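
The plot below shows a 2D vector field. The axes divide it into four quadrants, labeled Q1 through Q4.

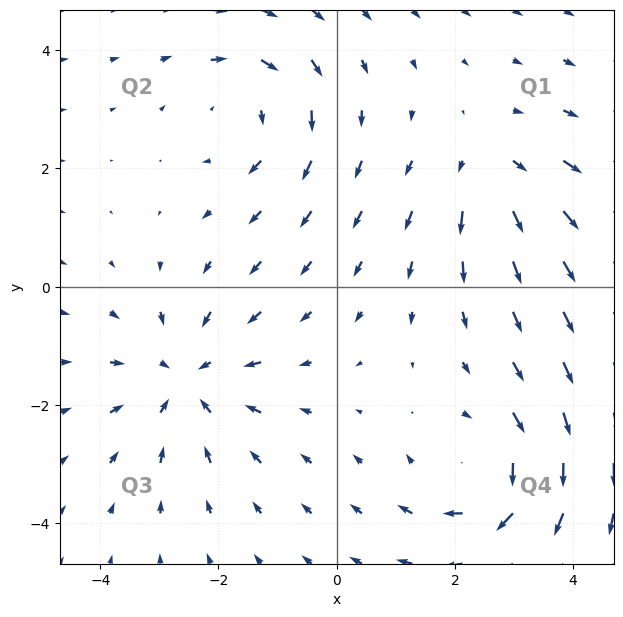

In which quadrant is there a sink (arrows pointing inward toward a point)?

Q3

The sink sits at approximately (-2.5, -1.6), which lies in quadrant Q3. The divergence there is about -4, negative as expected for a sink.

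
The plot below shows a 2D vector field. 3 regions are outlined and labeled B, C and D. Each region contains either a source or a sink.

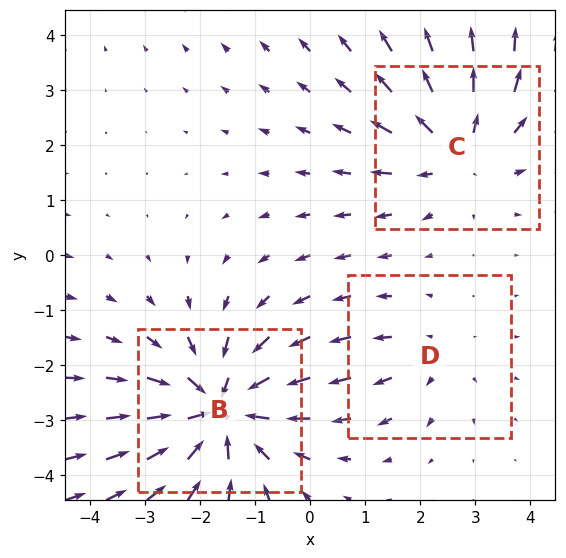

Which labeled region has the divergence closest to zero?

D

Divergence at each region's feature centre — B: about -4, C: about +3, D: about +2. Region D is closest to zero.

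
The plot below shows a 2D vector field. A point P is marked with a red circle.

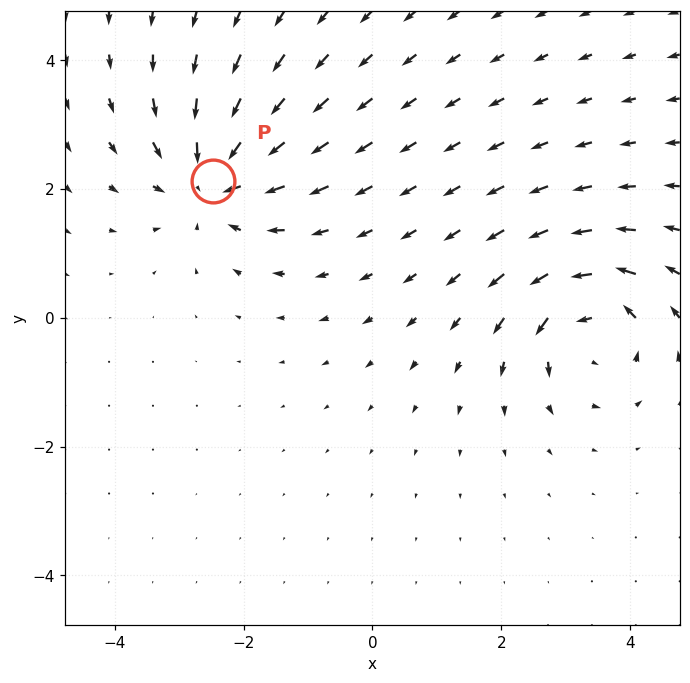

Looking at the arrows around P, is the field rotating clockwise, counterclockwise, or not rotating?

Near P at (-2.5, 2.1) the arrows show no circulation. The curl there is ≈0.

not rotating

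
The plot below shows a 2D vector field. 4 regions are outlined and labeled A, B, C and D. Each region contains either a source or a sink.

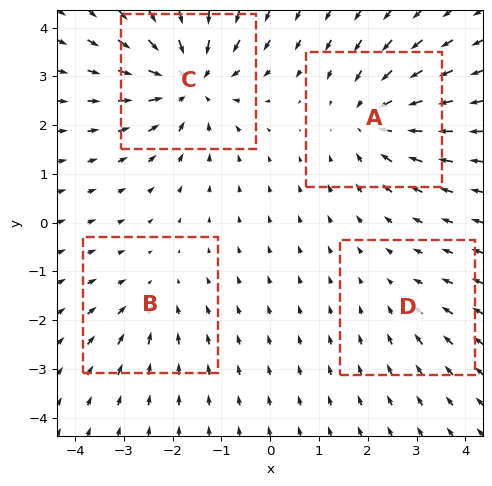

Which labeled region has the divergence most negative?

Divergence at each region's feature centre — A: about -5, B: about -3, C: about -7, D: about -2. Region C is most negative.

C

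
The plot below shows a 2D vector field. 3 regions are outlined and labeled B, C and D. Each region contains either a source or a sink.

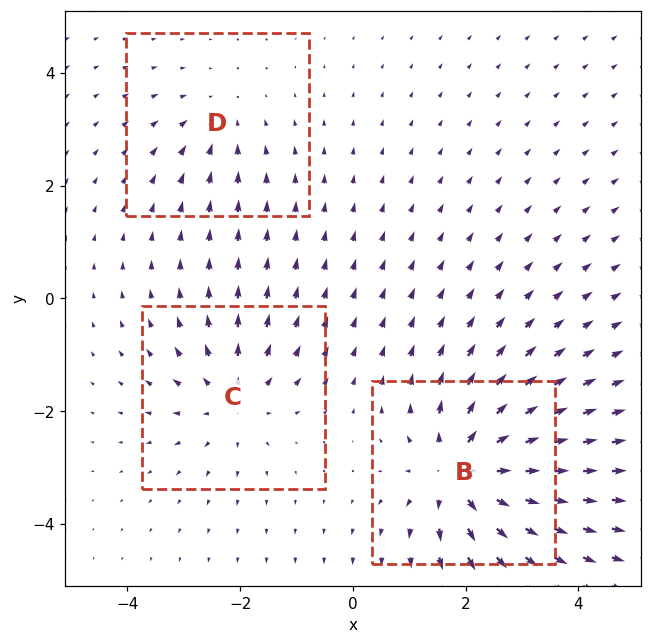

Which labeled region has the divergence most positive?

Divergence at each region's feature centre — B: about +5, C: about +3, D: about -2. Region B is most positive.

B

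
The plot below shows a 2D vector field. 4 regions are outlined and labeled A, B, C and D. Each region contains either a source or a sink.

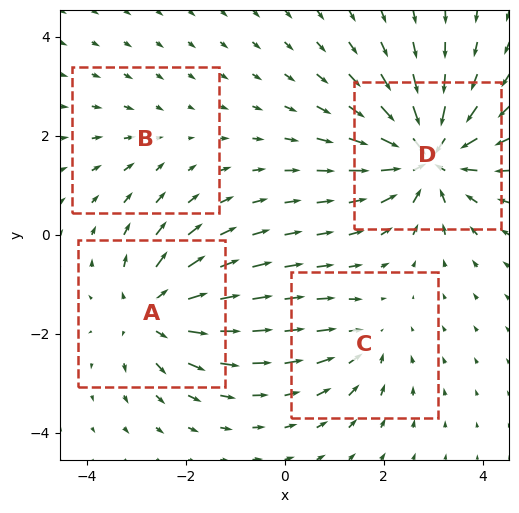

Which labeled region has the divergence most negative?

D

Divergence at each region's feature centre — A: about +6, B: about -2, C: about -3, D: about -8. Region D is most negative.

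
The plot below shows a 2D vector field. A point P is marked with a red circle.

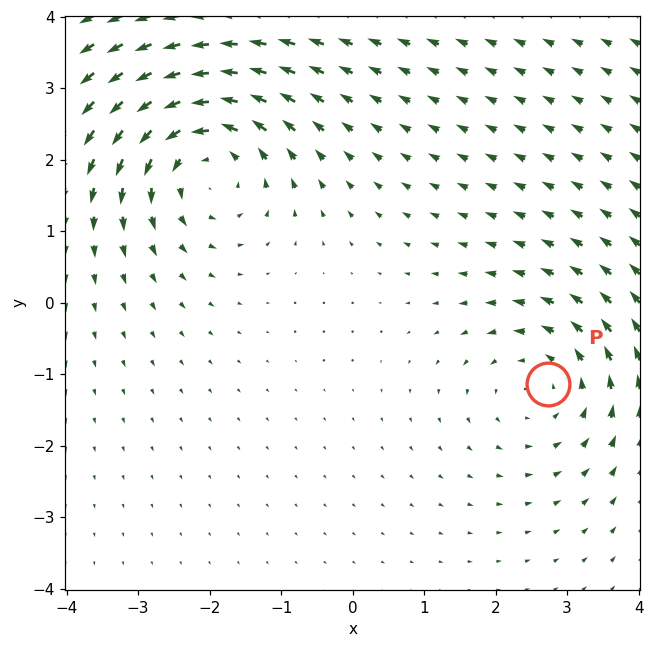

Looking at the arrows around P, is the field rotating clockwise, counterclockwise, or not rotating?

counterclockwise

Near P at (2.7, -1.1) the arrows circulate counterclockwise. The curl (z-component) there is about +3; positive curl means counterclockwise rotation.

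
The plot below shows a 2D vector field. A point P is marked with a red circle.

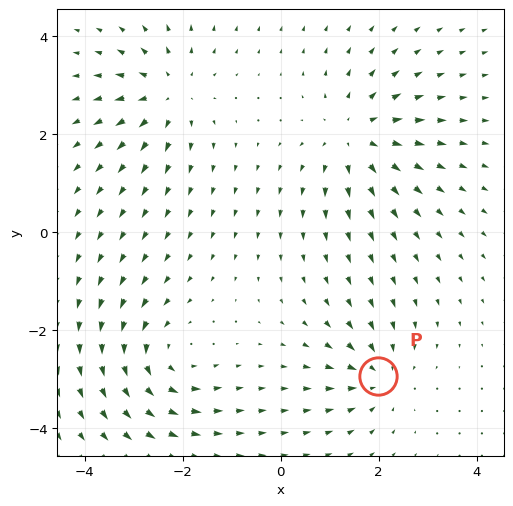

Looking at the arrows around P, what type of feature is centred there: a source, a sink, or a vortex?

At P (2.0, -2.9) the arrows converge inward. Divergence about -5, curl ≈0 — negative divergence with near-zero curl is a sink.

sink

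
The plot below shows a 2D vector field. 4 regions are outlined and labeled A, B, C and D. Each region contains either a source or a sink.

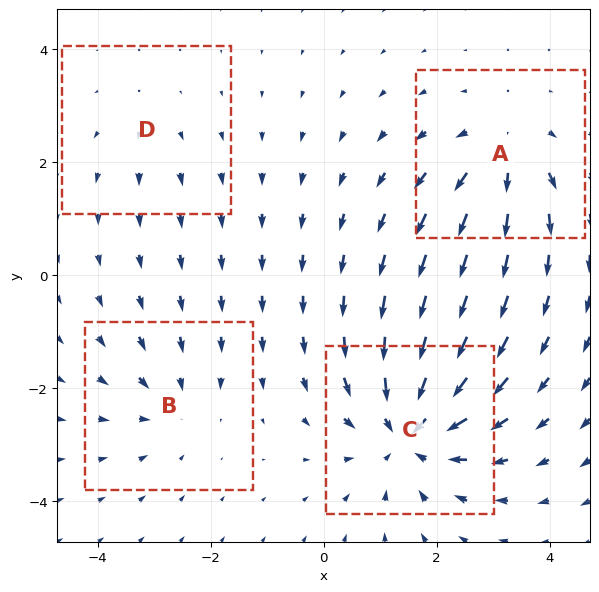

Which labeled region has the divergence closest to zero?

D

Divergence at each region's feature centre — A: about +5, B: about -3, C: about -7, D: about +2. Region D is closest to zero.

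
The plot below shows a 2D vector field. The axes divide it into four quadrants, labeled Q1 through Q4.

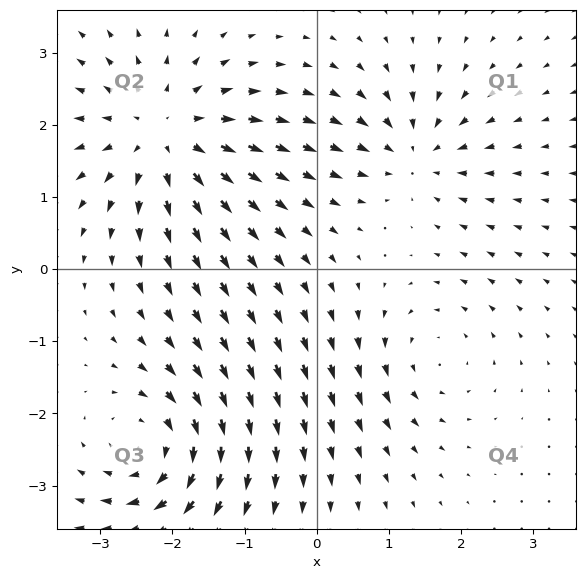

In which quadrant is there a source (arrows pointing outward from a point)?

Q2

The source sits at approximately (-2.1, 1.9), which lies in quadrant Q2. The divergence there is about +5, positive as expected for a source.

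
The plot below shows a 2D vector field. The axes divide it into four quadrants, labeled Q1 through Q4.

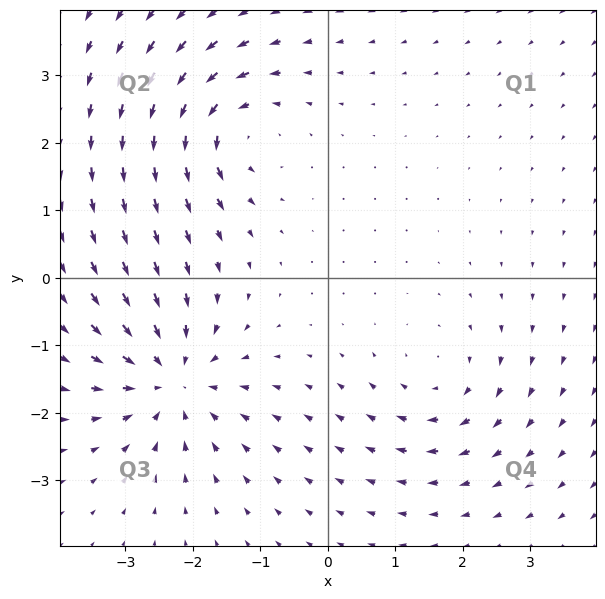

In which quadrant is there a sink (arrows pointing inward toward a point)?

The sink sits at approximately (-2.3, -1.5), which lies in quadrant Q3. The divergence there is about -5, negative as expected for a sink.

Q3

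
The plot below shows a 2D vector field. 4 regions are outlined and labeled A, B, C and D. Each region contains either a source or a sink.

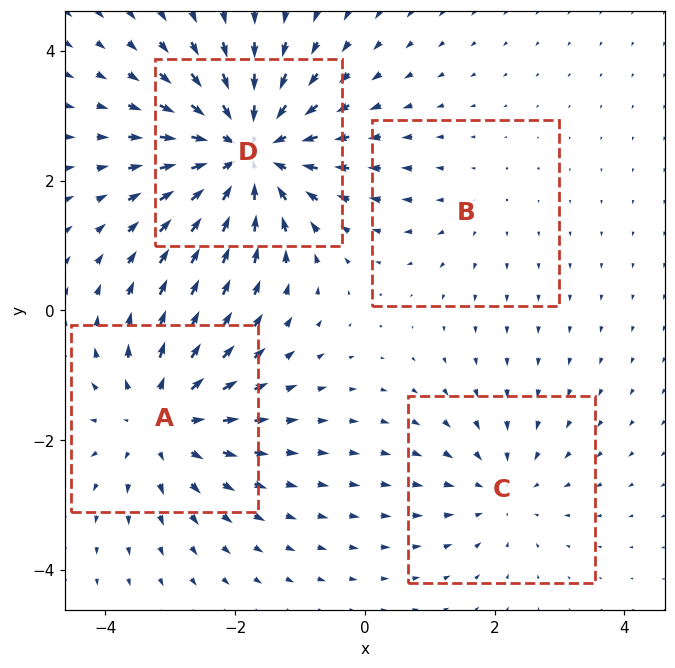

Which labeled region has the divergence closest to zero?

B

Divergence at each region's feature centre — A: about +5, B: about +2, C: about -3, D: about -7. Region B is closest to zero.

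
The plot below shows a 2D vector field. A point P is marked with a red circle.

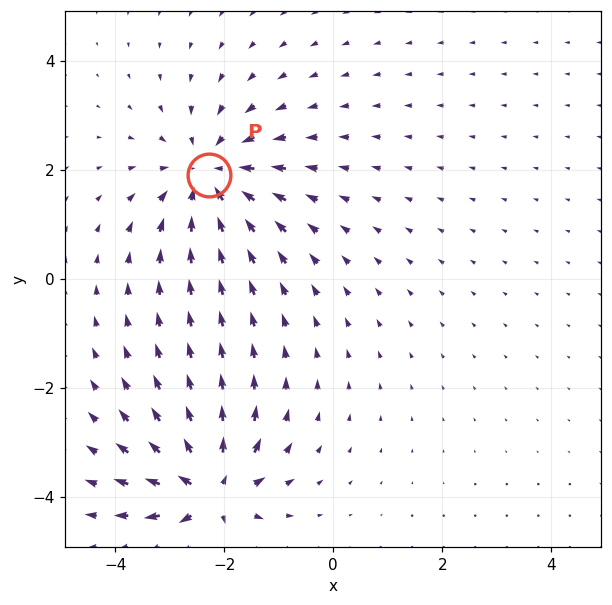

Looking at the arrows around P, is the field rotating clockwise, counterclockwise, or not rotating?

Near P at (-2.3, 1.9) the arrows show no circulation. The curl there is ≈0.

not rotating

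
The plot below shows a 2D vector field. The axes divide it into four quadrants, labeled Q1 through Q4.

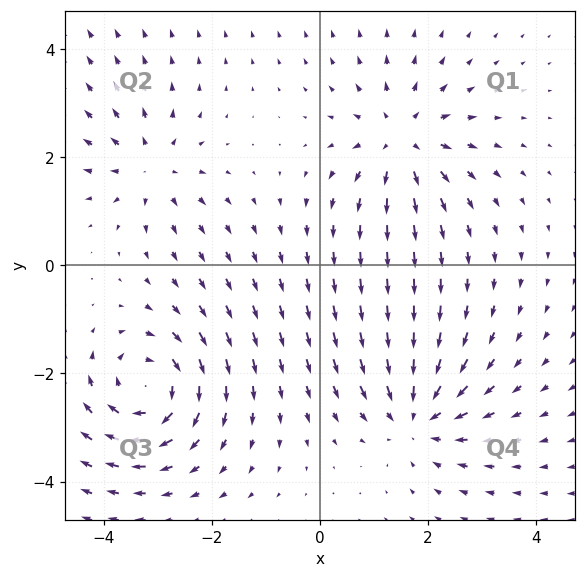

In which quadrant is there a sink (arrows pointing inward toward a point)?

The sink sits at approximately (1.8, -2.8), which lies in quadrant Q4. The divergence there is about -4, negative as expected for a sink.

Q4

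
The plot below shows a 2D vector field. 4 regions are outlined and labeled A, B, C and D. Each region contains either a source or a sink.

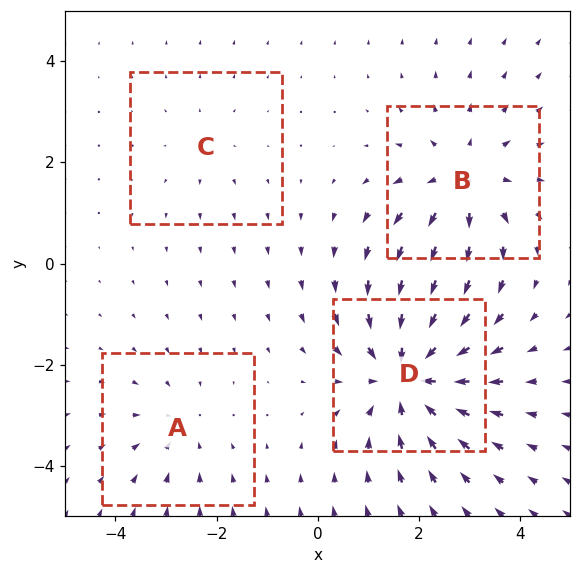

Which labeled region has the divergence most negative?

Divergence at each region's feature centre — A: about -3, B: about +4, C: about +2, D: about -6. Region D is most negative.

D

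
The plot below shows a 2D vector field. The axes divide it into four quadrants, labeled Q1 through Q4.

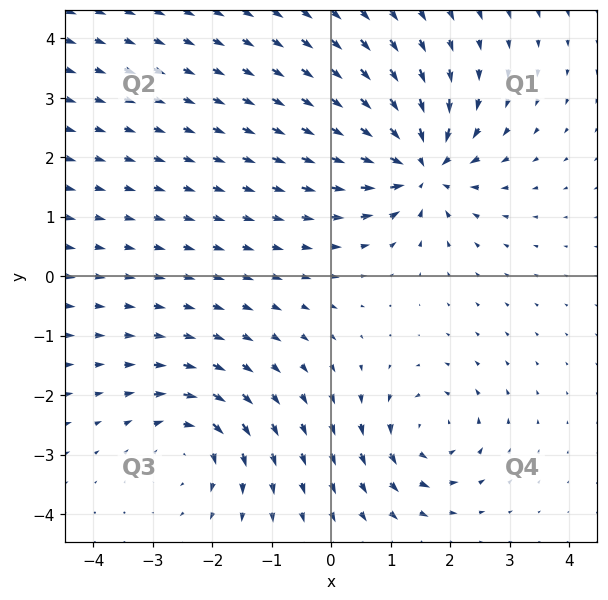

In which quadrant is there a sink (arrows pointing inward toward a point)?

Q1

The sink sits at approximately (1.5, 1.8), which lies in quadrant Q1. The divergence there is about -7, negative as expected for a sink.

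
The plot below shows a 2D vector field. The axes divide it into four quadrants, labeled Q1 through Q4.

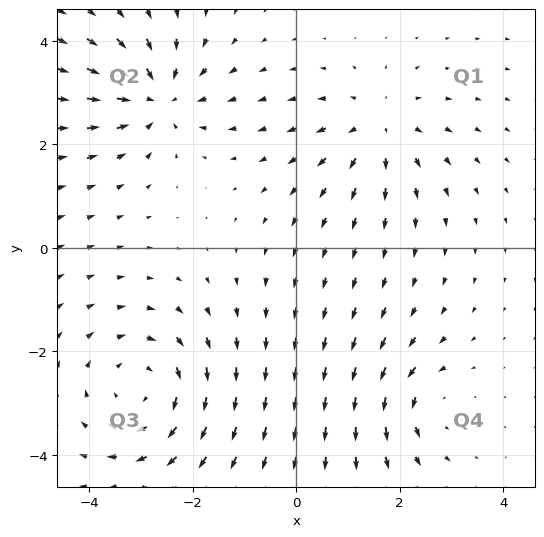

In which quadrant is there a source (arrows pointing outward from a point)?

Q1

The source sits at approximately (1.6, 2.3), which lies in quadrant Q1. The divergence there is about +3, positive as expected for a source.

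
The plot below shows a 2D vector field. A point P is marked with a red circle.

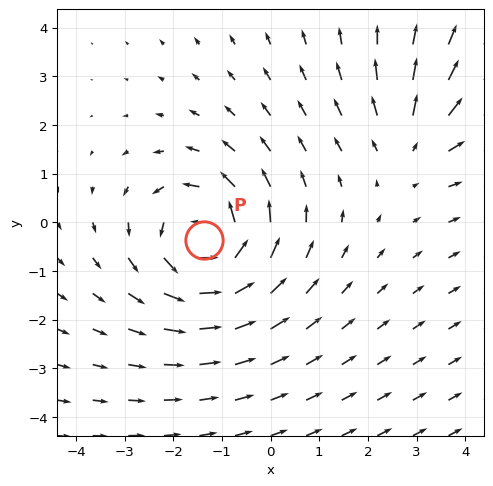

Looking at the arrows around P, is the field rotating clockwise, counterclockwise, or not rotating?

counterclockwise

Near P at (-1.4, -0.4) the arrows circulate counterclockwise. The curl (z-component) there is about +4; positive curl means counterclockwise rotation.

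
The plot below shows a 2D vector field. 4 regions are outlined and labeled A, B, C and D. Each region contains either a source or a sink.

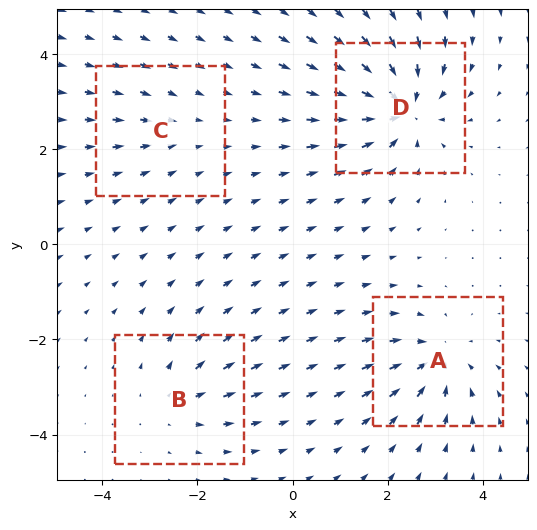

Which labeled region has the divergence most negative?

Divergence at each region's feature centre — A: about -5, B: about +4, C: about -2, D: about -8. Region D is most negative.

D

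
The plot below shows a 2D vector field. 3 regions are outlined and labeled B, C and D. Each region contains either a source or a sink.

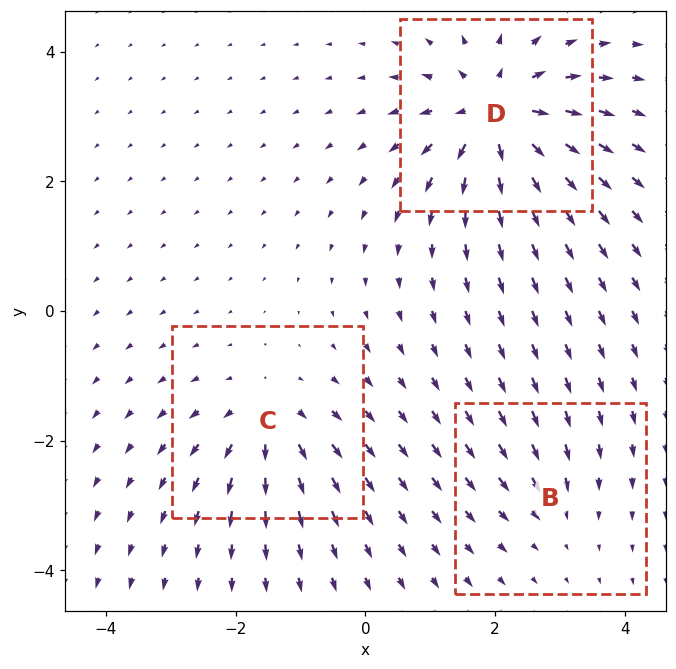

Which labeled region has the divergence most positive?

Divergence at each region's feature centre — B: about -2, C: about +4, D: about +6. Region D is most positive.

D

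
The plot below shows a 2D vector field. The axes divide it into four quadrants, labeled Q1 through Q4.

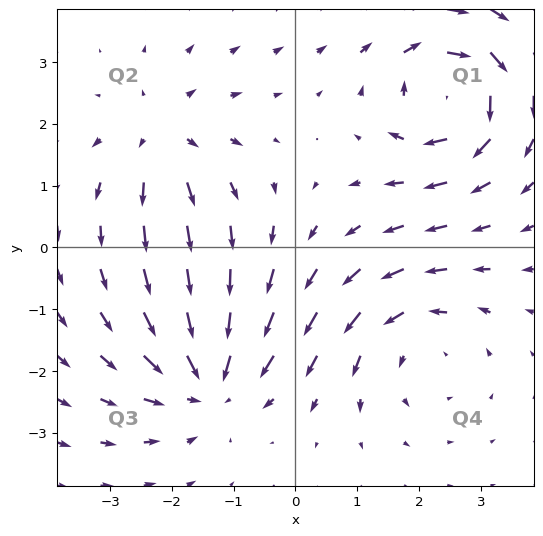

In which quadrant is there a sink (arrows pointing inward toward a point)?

Q3

The sink sits at approximately (-1.4, -2.1), which lies in quadrant Q3. The divergence there is about -4, negative as expected for a sink.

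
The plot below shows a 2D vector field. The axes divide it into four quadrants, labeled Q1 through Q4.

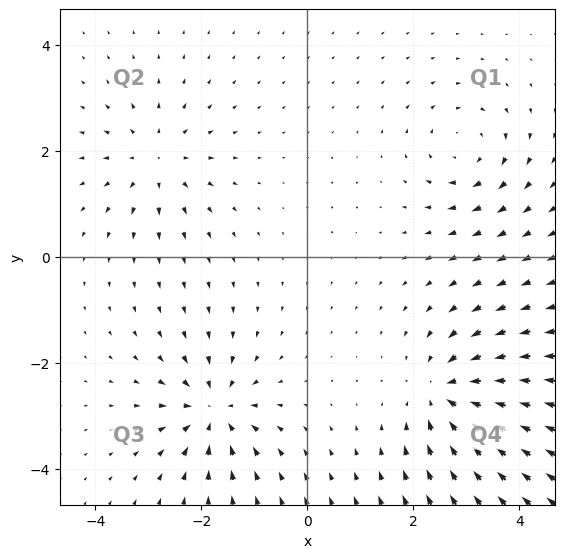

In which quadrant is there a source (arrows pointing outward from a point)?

The source sits at approximately (-2.9, 1.8), which lies in quadrant Q2. The divergence there is about +4, positive as expected for a source.

Q2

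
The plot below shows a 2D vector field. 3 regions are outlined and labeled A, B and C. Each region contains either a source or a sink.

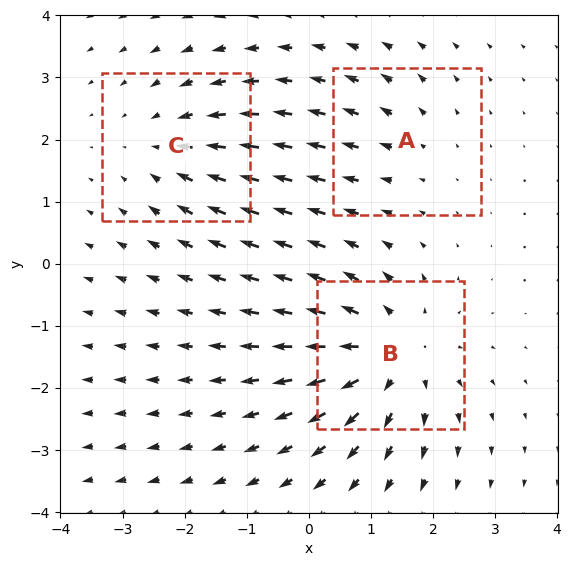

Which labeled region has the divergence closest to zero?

Divergence at each region's feature centre — A: about +2, B: about +4, C: about -3. Region A is closest to zero.

A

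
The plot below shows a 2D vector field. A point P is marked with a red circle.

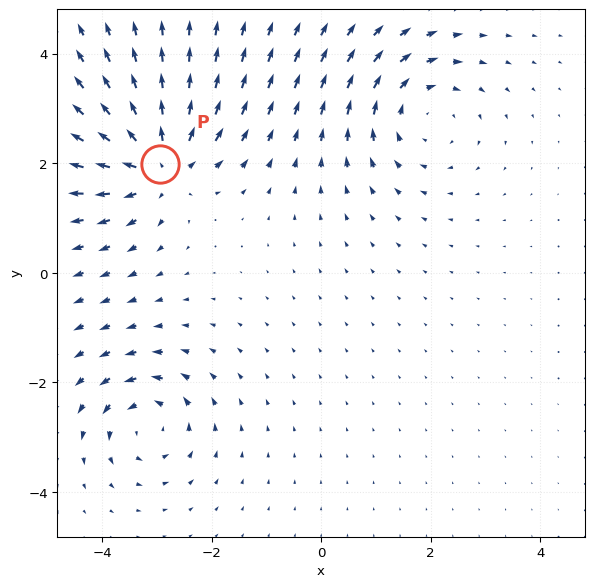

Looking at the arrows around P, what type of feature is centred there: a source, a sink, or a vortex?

source

At P (-2.9, 2.0) the arrows spread outward. Divergence about +6, curl ≈0 — positive divergence with near-zero curl is a source.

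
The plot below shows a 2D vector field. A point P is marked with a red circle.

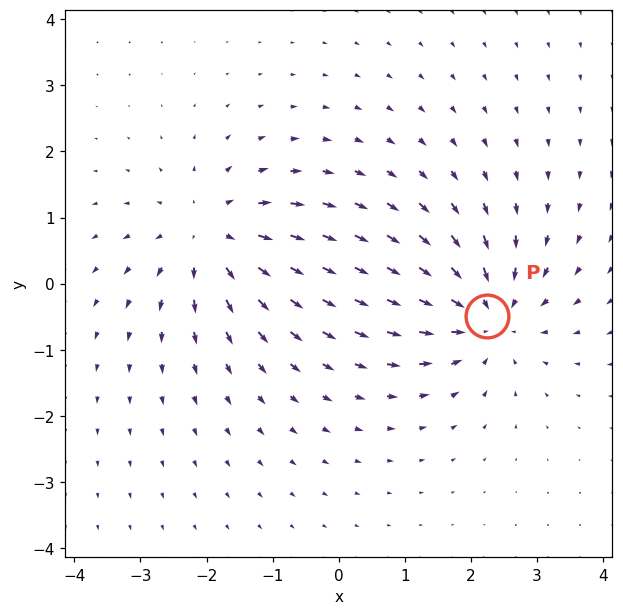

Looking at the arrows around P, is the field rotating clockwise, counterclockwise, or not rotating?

Near P at (2.2, -0.5) the arrows show no circulation. The curl there is ≈0.

not rotating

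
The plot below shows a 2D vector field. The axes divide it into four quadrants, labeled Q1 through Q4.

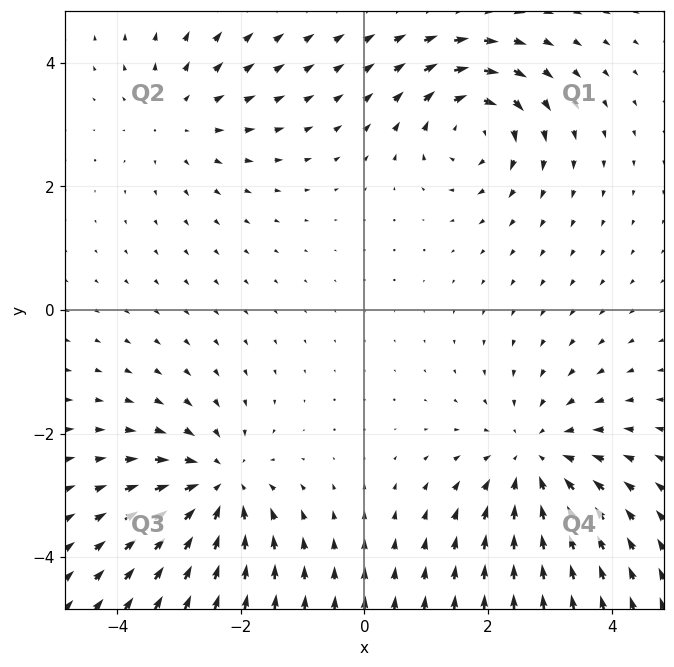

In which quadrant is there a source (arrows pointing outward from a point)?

The source sits at approximately (-3.0, 3.1), which lies in quadrant Q2. The divergence there is about +3, positive as expected for a source.

Q2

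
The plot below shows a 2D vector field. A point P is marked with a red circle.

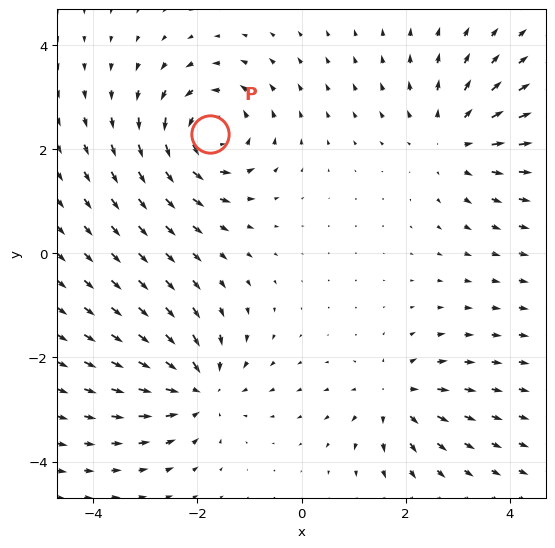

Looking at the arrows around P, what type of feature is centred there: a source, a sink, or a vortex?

vortex

At P (-1.8, 2.3) the arrows circulate counterclockwise. Divergence ≈0, curl about +5 — near-zero divergence with nonzero curl is a vortex.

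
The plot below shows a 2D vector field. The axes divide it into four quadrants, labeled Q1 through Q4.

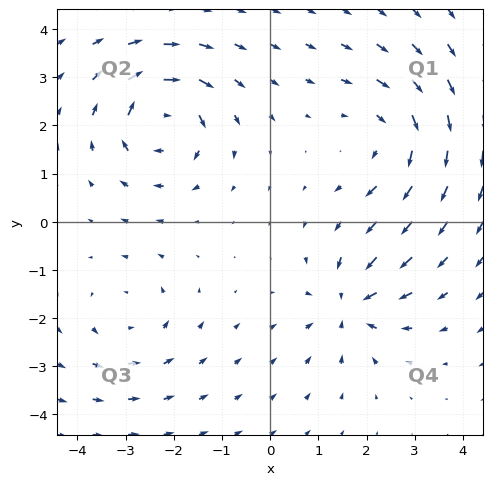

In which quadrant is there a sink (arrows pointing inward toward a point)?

Q4

The sink sits at approximately (1.7, -1.7), which lies in quadrant Q4. The divergence there is about -4, negative as expected for a sink.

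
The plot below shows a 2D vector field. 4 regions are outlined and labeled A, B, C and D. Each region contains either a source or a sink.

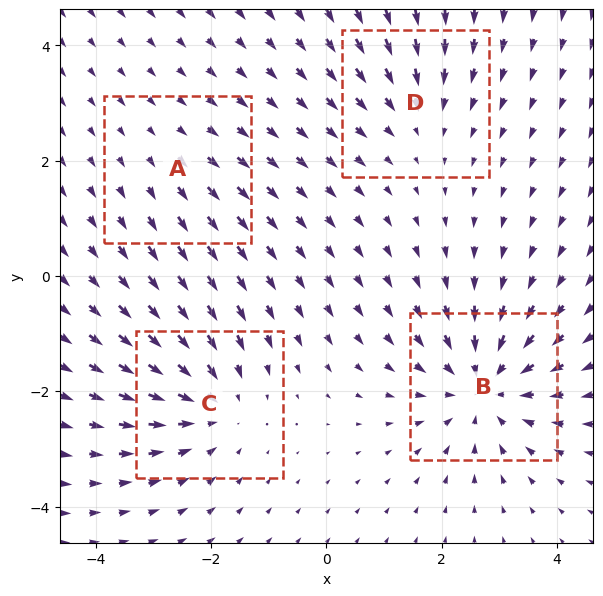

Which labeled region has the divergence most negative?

B

Divergence at each region's feature centre — A: about +2, B: about -6, C: about -5, D: about -3. Region B is most negative.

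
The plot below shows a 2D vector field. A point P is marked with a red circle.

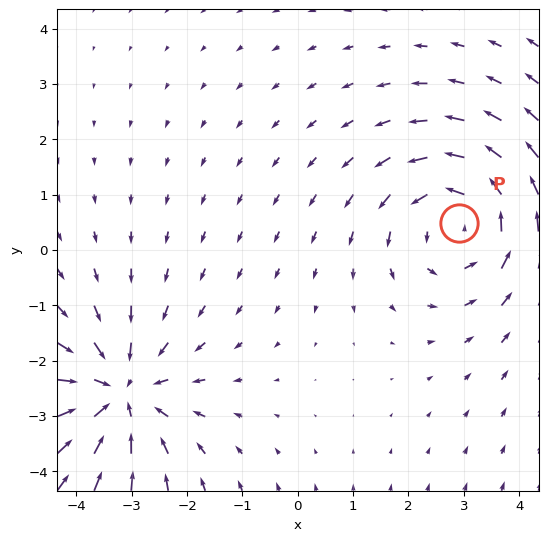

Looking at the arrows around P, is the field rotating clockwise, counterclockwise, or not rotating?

counterclockwise

Near P at (2.9, 0.5) the arrows circulate counterclockwise. The curl (z-component) there is about +3; positive curl means counterclockwise rotation.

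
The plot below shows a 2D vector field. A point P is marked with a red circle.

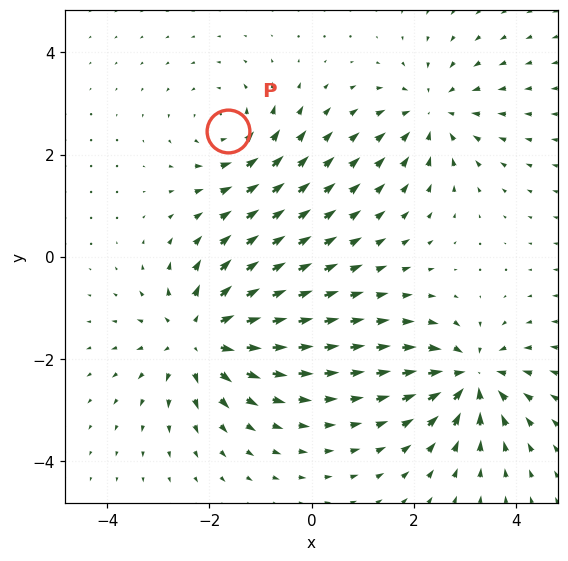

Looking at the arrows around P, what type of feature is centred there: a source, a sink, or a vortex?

At P (-1.6, 2.5) the arrows circulate counterclockwise. Divergence ≈0, curl about +3 — near-zero divergence with nonzero curl is a vortex.

vortex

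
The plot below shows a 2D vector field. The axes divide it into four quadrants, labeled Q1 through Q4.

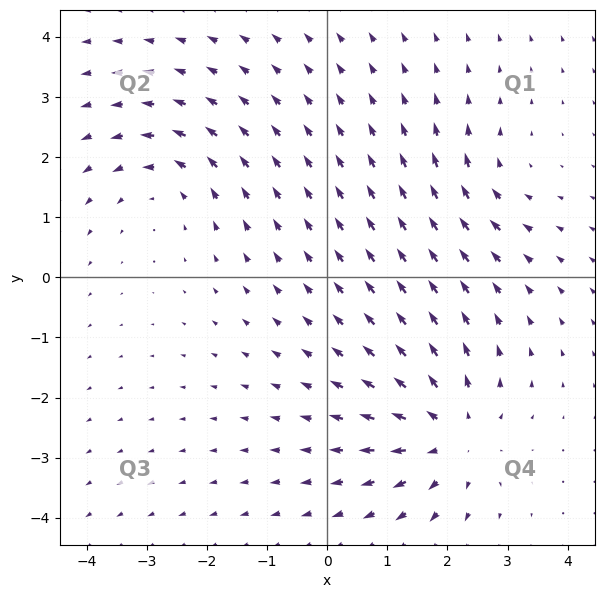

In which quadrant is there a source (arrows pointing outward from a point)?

The source sits at approximately (2.0, -2.6), which lies in quadrant Q4. The divergence there is about +4, positive as expected for a source.

Q4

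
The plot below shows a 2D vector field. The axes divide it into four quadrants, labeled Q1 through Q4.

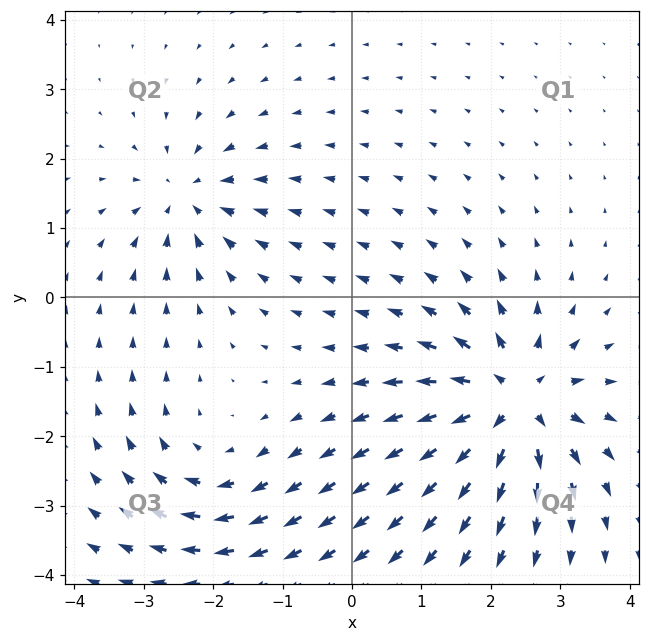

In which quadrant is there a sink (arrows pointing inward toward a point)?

Q2

The sink sits at approximately (-2.4, 1.4), which lies in quadrant Q2. The divergence there is about -4, negative as expected for a sink.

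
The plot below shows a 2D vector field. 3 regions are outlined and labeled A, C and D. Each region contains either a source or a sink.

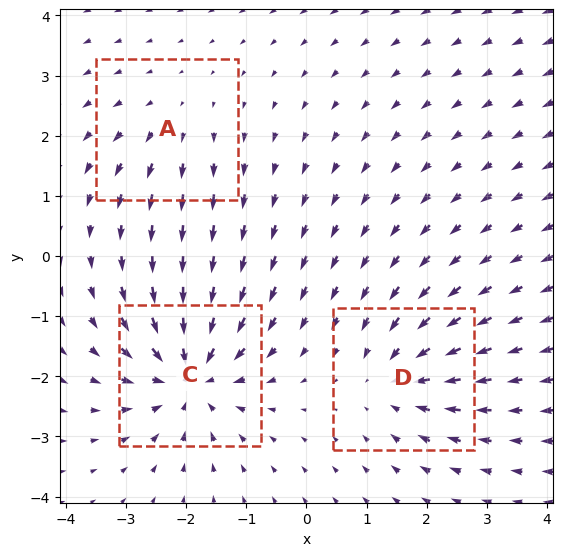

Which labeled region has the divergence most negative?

Divergence at each region's feature centre — A: about +2, C: about -6, D: about -4. Region C is most negative.

C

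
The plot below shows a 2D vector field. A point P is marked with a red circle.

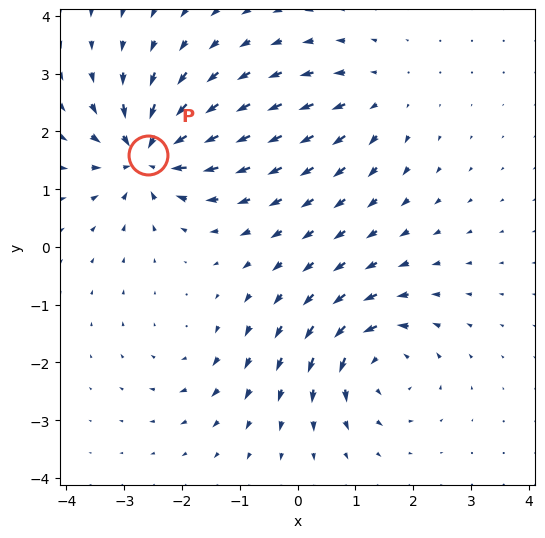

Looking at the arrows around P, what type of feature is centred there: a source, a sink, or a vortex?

At P (-2.6, 1.6) the arrows converge inward. Divergence about -7, curl ≈0 — negative divergence with near-zero curl is a sink.

sink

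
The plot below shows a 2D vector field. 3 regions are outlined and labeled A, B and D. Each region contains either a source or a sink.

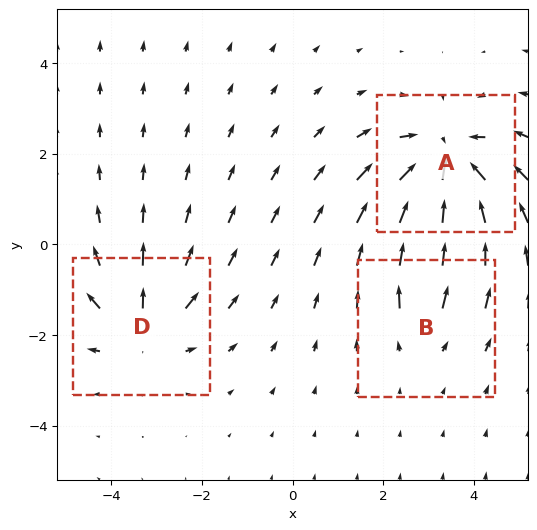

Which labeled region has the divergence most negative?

A

Divergence at each region's feature centre — A: about -6, B: about +2, D: about +4. Region A is most negative.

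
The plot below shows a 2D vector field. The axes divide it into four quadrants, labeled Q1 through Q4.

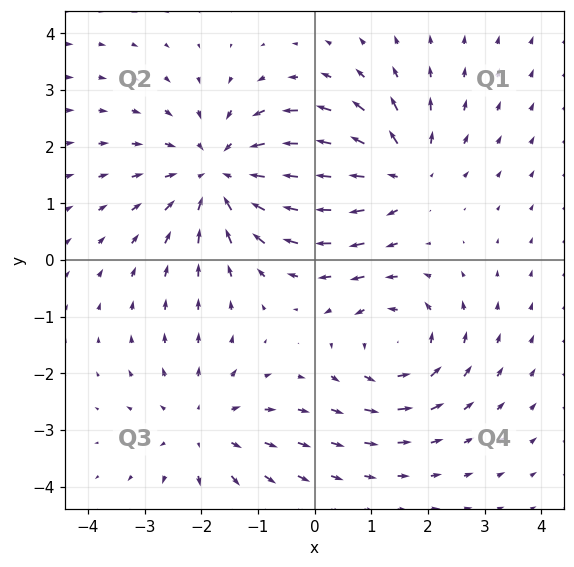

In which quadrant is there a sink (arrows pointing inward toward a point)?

The sink sits at approximately (-1.6, 1.5), which lies in quadrant Q2. The divergence there is about -4, negative as expected for a sink.

Q2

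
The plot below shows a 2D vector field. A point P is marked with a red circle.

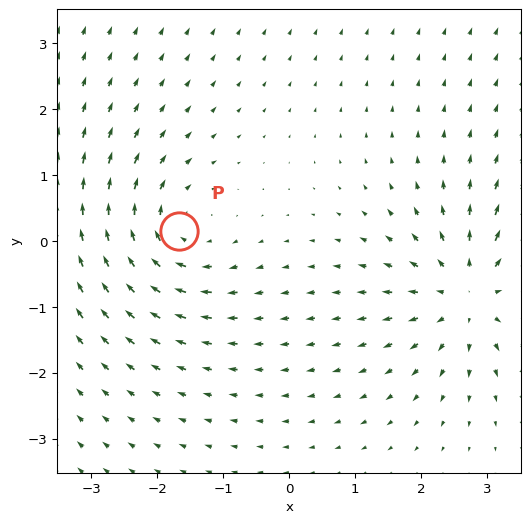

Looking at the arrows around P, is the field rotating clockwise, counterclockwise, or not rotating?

Near P at (-1.7, 0.1) the arrows circulate clockwise. The curl (z-component) there is about -4; negative curl means clockwise rotation.

clockwise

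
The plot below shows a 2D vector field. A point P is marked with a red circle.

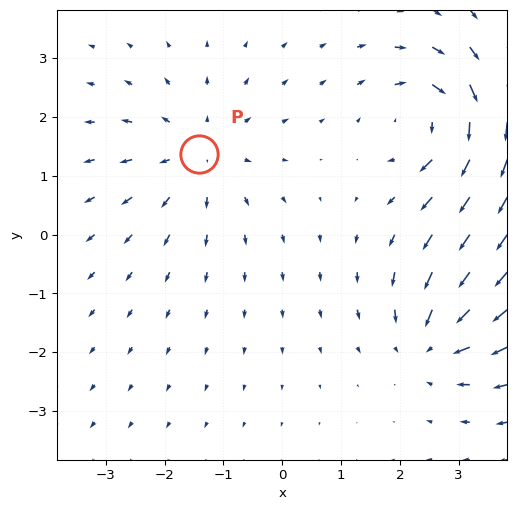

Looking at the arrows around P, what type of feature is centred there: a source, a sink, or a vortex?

At P (-1.4, 1.4) the arrows spread outward. Divergence about +4, curl ≈0 — positive divergence with near-zero curl is a source.

source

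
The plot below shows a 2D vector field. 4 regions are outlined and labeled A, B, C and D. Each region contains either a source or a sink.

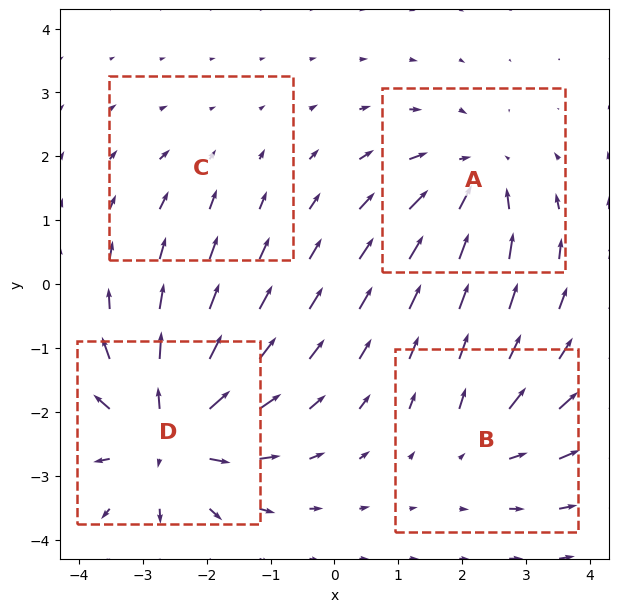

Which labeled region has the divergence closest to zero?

Divergence at each region's feature centre — A: about -5, B: about +3, C: about -2, D: about +7. Region C is closest to zero.

C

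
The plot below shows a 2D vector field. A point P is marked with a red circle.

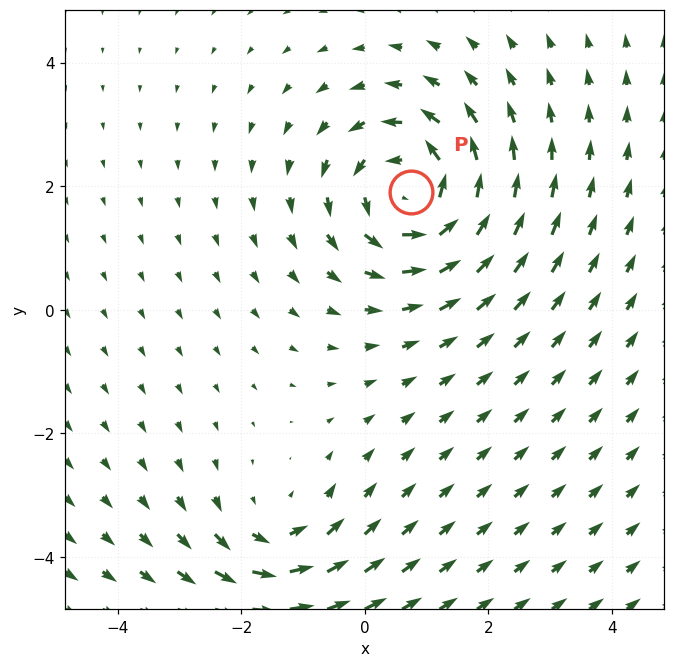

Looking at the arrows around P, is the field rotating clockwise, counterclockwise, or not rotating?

Near P at (0.8, 1.9) the arrows circulate counterclockwise. The curl (z-component) there is about +5; positive curl means counterclockwise rotation.

counterclockwise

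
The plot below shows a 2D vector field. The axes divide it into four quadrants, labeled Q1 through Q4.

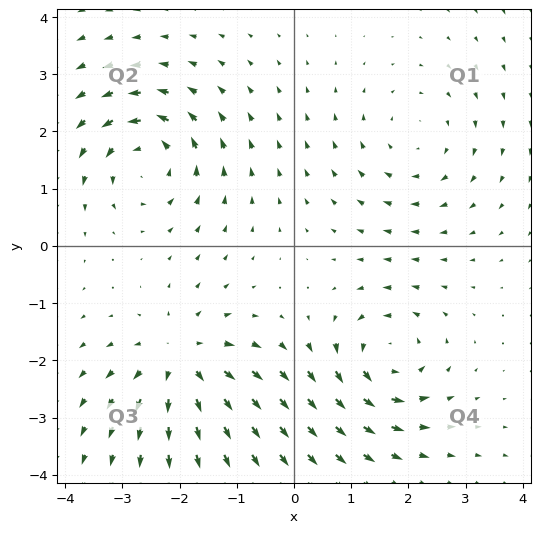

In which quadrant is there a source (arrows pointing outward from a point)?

The source sits at approximately (-2.0, -2.0), which lies in quadrant Q3. The divergence there is about +6, positive as expected for a source.

Q3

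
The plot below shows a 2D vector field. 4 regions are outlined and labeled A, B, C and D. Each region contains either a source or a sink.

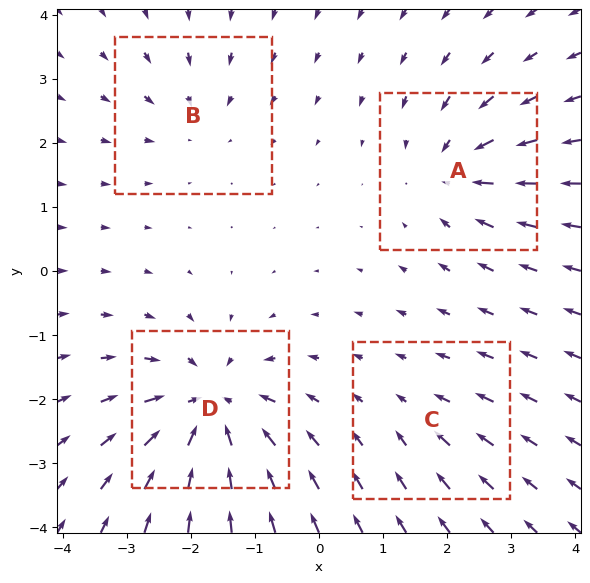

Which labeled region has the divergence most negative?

D

Divergence at each region's feature centre — A: about -5, B: about -4, C: about -2, D: about -8. Region D is most negative.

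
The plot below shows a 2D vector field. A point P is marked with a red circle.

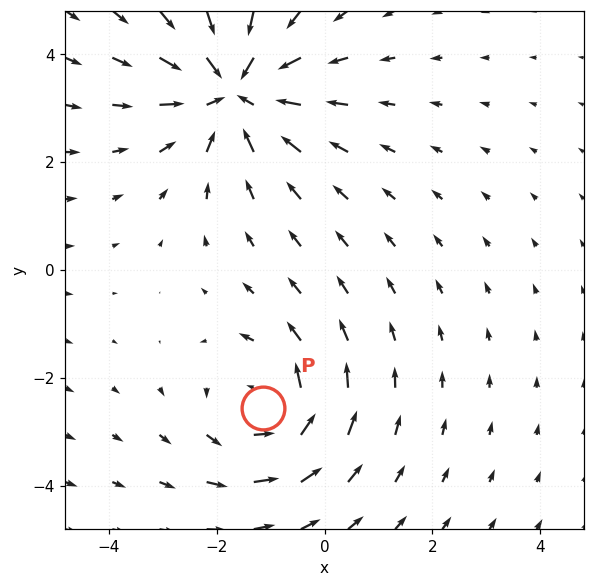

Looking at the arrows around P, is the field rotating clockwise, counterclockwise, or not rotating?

Near P at (-1.1, -2.6) the arrows circulate counterclockwise. The curl (z-component) there is about +3; positive curl means counterclockwise rotation.

counterclockwise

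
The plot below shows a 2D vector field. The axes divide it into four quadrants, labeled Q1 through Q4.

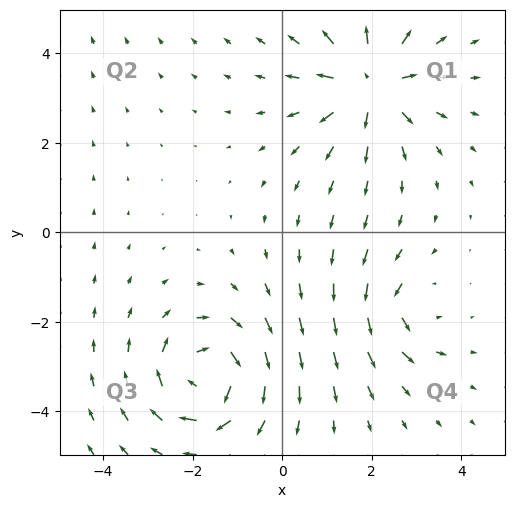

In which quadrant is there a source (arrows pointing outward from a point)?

Q1

The source sits at approximately (2.0, 3.3), which lies in quadrant Q1. The divergence there is about +5, positive as expected for a source.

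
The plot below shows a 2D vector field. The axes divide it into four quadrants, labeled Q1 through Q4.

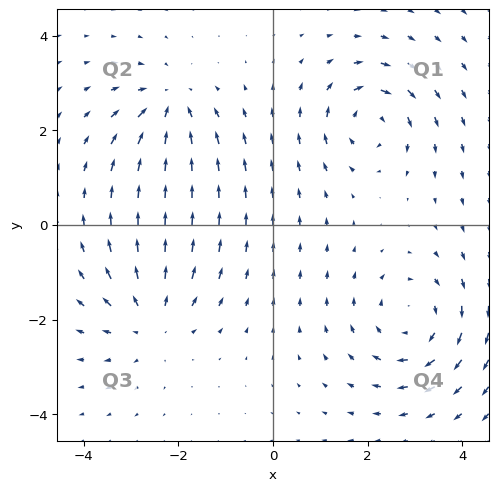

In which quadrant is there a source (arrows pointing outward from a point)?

The source sits at approximately (-2.6, -2.0), which lies in quadrant Q3. The divergence there is about +4, positive as expected for a source.

Q3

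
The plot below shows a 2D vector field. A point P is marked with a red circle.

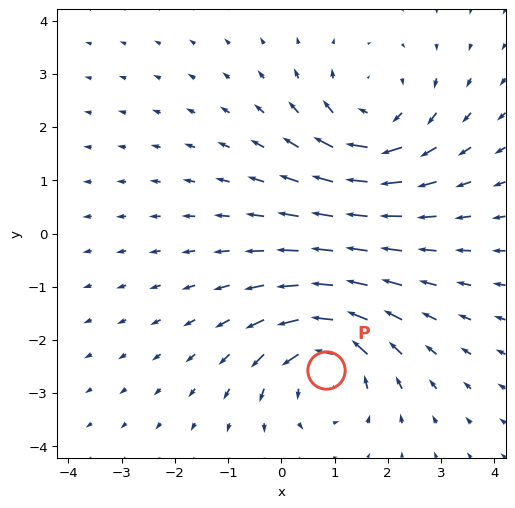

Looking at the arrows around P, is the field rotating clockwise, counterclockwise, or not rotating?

Near P at (0.8, -2.6) the arrows circulate counterclockwise. The curl (z-component) there is about +3; positive curl means counterclockwise rotation.

counterclockwise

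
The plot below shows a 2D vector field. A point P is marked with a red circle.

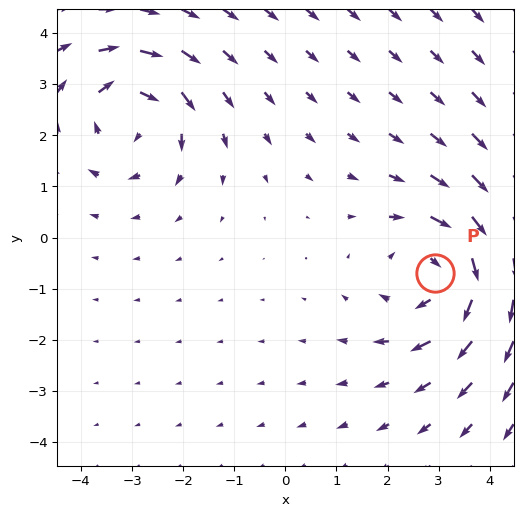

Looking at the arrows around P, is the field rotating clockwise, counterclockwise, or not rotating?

clockwise

Near P at (2.9, -0.7) the arrows circulate clockwise. The curl (z-component) there is about -4; negative curl means clockwise rotation.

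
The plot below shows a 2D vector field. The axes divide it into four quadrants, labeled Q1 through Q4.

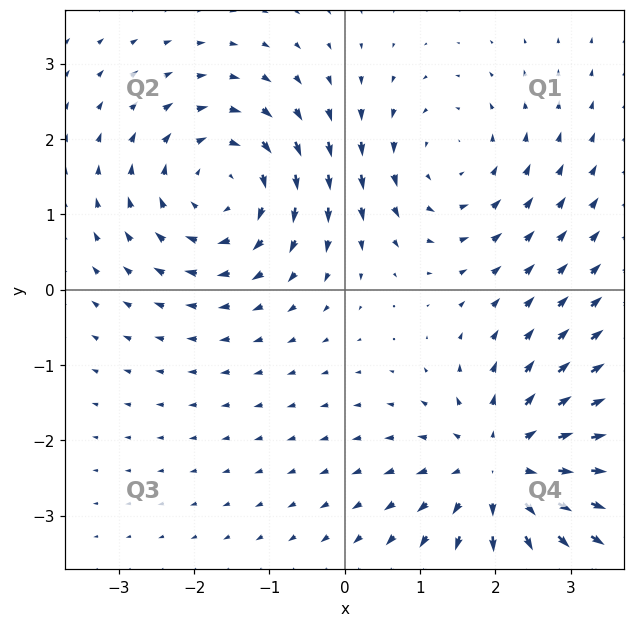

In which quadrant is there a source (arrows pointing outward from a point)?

Q4

The source sits at approximately (2.1, -2.4), which lies in quadrant Q4. The divergence there is about +5, positive as expected for a source.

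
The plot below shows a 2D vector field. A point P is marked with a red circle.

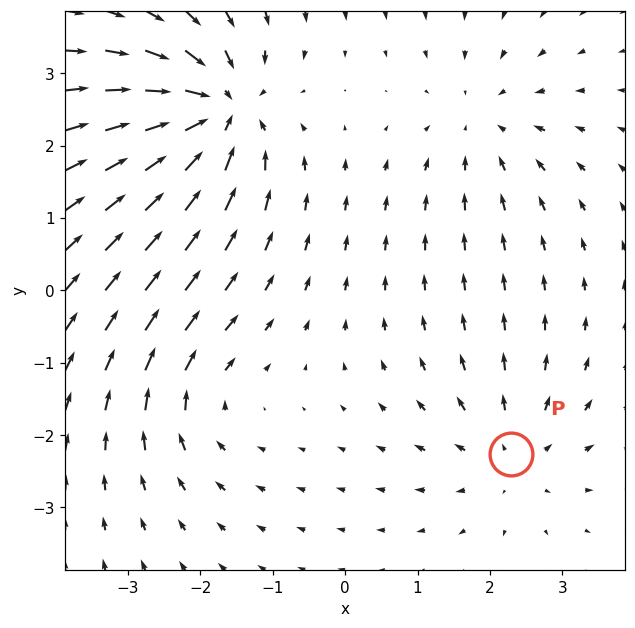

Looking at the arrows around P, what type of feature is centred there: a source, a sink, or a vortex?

source

At P (2.3, -2.3) the arrows spread outward. Divergence about +3, curl ≈0 — positive divergence with near-zero curl is a source.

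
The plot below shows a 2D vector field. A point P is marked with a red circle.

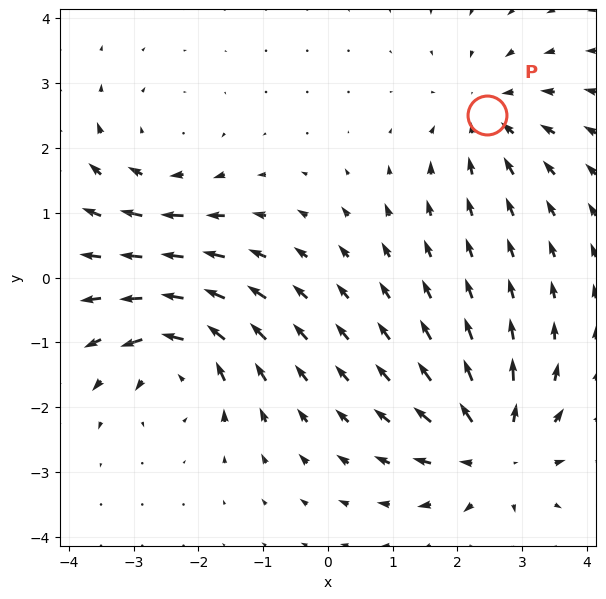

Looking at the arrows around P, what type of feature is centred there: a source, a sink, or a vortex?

At P (2.4, 2.5) the arrows converge inward. Divergence about -4, curl ≈0 — negative divergence with near-zero curl is a sink.

sink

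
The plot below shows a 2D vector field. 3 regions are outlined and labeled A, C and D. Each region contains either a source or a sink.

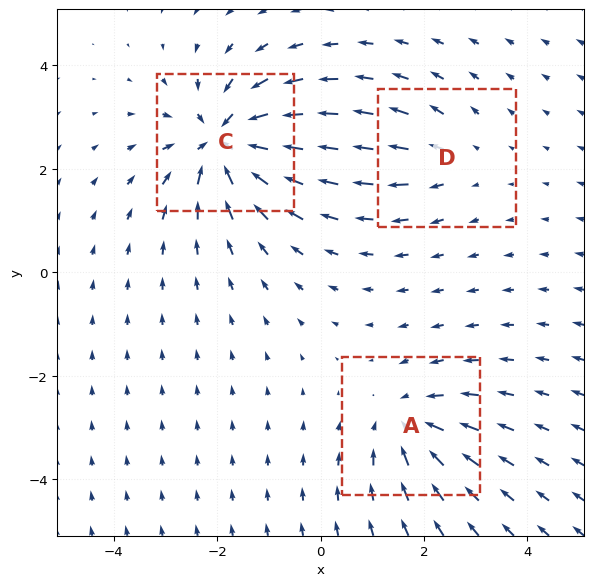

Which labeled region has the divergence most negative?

C

Divergence at each region's feature centre — A: about -3, C: about -5, D: about +2. Region C is most negative.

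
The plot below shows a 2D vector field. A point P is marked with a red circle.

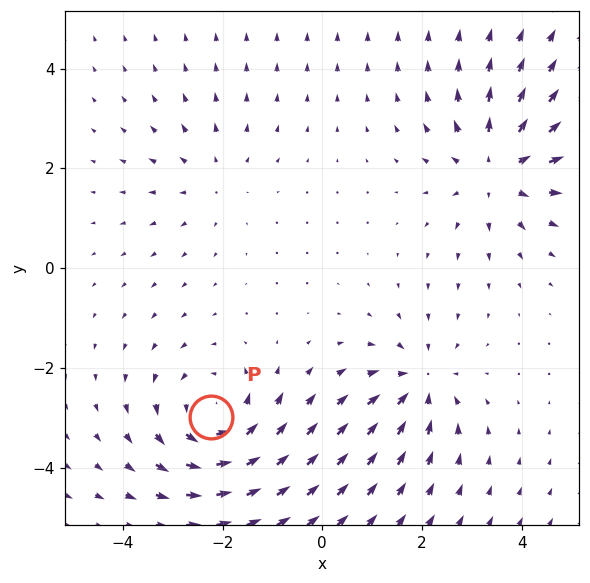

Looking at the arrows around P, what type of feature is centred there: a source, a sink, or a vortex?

vortex

At P (-2.2, -3.0) the arrows circulate counterclockwise. Divergence ≈0, curl about +4 — near-zero divergence with nonzero curl is a vortex.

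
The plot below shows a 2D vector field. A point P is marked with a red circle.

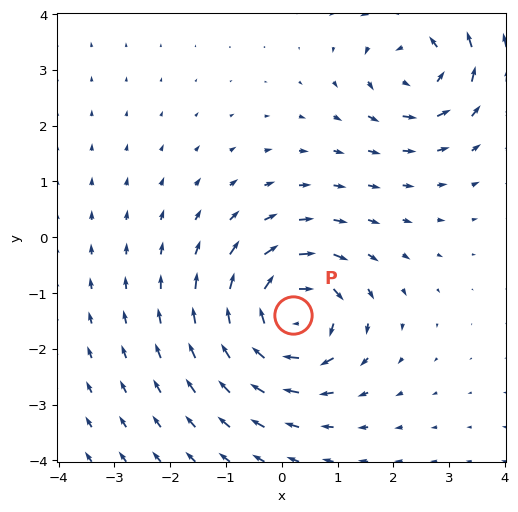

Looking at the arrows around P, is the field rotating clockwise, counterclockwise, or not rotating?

Near P at (0.2, -1.4) the arrows circulate clockwise. The curl (z-component) there is about -6; negative curl means clockwise rotation.

clockwise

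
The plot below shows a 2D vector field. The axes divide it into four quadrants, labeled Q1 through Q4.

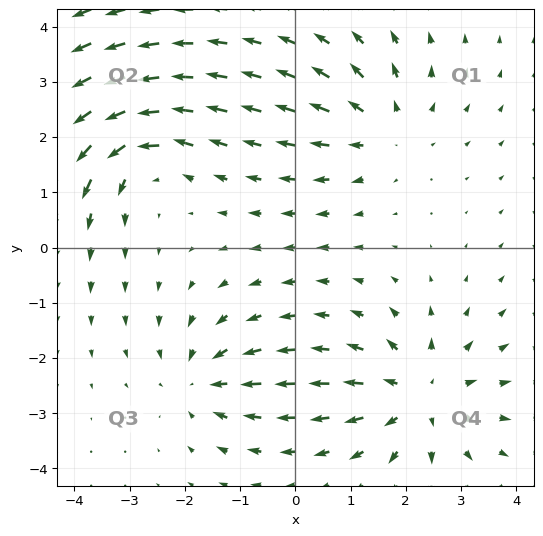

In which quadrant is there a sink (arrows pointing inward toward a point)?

The sink sits at approximately (-1.7, -2.4), which lies in quadrant Q3. The divergence there is about -4, negative as expected for a sink.

Q3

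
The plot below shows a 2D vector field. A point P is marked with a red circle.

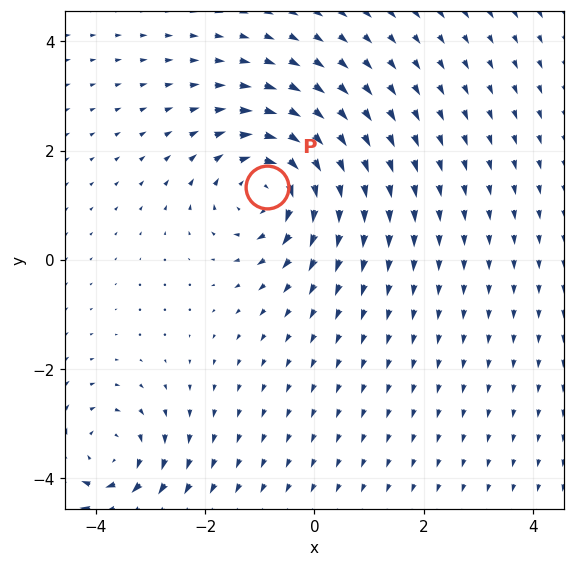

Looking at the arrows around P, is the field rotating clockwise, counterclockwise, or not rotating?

Near P at (-0.9, 1.3) the arrows circulate clockwise. The curl (z-component) there is about -5; negative curl means clockwise rotation.

clockwise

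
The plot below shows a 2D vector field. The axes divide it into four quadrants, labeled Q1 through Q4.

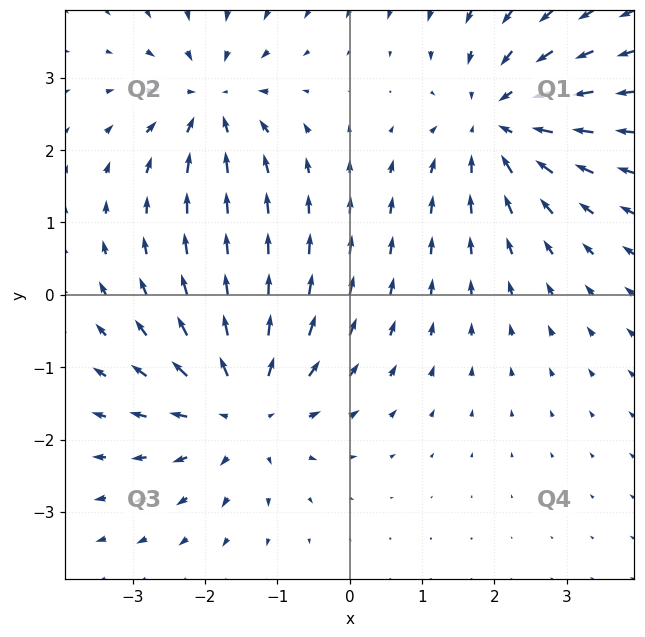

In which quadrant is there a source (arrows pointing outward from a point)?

The source sits at approximately (-1.5, -1.5), which lies in quadrant Q3. The divergence there is about +5, positive as expected for a source.

Q3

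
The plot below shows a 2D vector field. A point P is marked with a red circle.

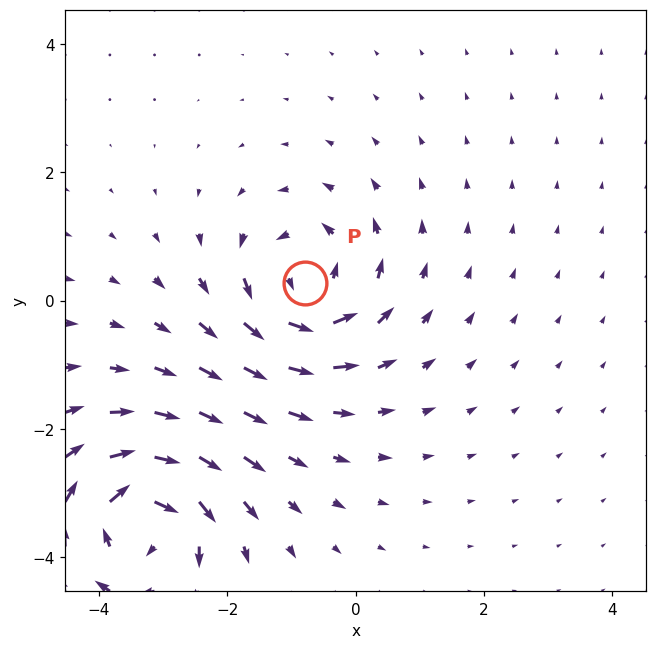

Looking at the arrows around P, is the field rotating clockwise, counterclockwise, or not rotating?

counterclockwise

Near P at (-0.8, 0.3) the arrows circulate counterclockwise. The curl (z-component) there is about +6; positive curl means counterclockwise rotation.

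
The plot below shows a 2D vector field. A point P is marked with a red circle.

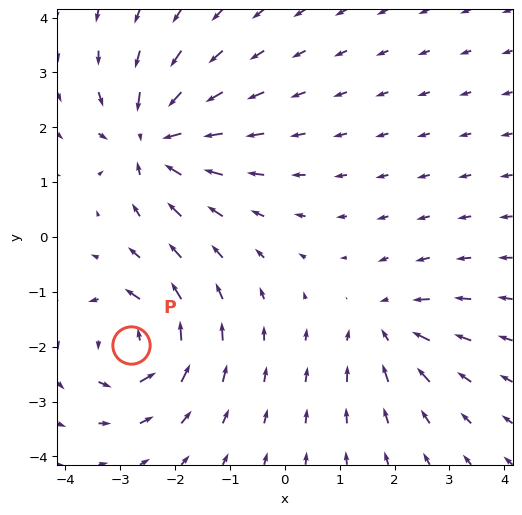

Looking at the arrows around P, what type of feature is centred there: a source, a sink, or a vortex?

vortex

At P (-2.8, -2.0) the arrows circulate counterclockwise. Divergence ≈0, curl about +7 — near-zero divergence with nonzero curl is a vortex.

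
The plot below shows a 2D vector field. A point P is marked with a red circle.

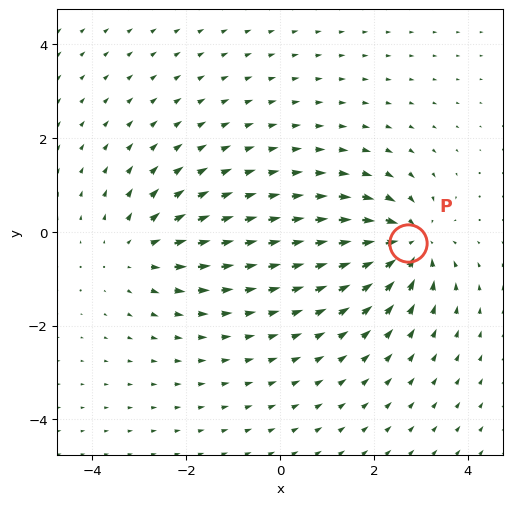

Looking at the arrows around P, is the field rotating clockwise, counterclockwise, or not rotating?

Near P at (2.7, -0.2) the arrows show no circulation. The curl there is ≈0.

not rotating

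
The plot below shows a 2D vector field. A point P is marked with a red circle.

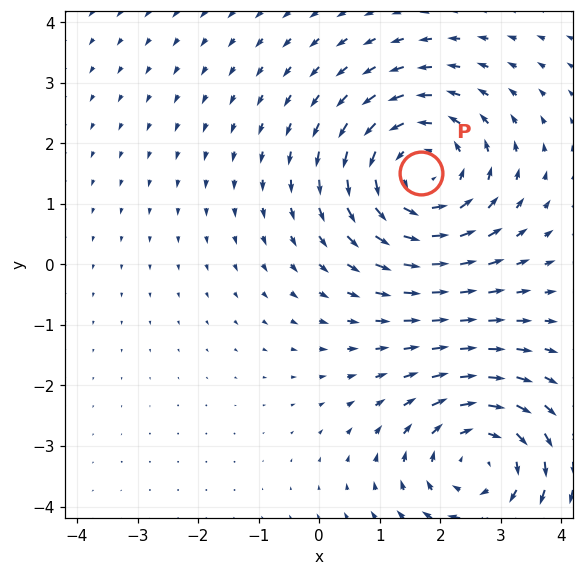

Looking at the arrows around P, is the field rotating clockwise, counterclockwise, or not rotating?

Near P at (1.7, 1.5) the arrows circulate counterclockwise. The curl (z-component) there is about +4; positive curl means counterclockwise rotation.

counterclockwise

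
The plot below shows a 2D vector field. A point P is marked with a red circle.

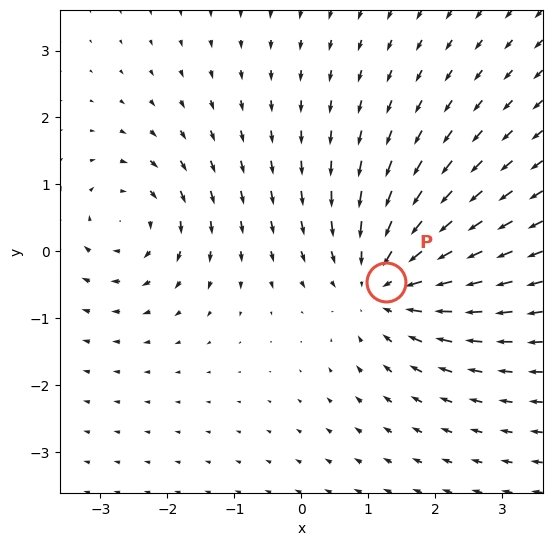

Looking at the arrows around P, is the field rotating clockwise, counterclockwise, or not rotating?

Near P at (1.3, -0.5) the arrows show no circulation. The curl there is ≈0.

not rotating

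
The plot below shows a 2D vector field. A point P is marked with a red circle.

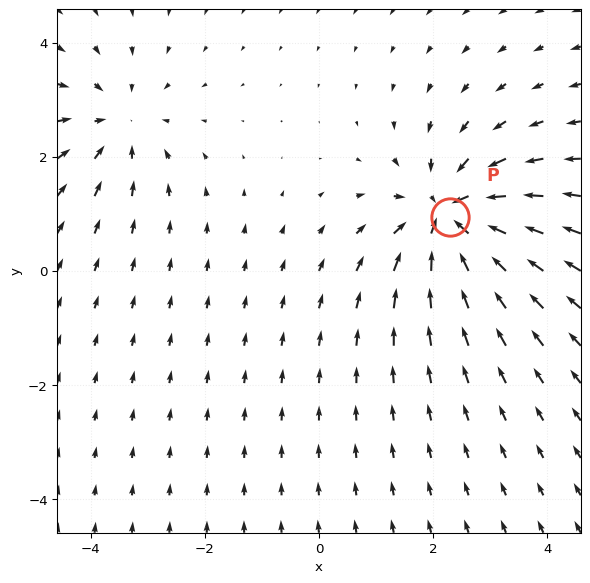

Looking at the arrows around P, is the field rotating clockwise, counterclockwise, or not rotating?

Near P at (2.3, 0.9) the arrows show no circulation. The curl there is ≈0.

not rotating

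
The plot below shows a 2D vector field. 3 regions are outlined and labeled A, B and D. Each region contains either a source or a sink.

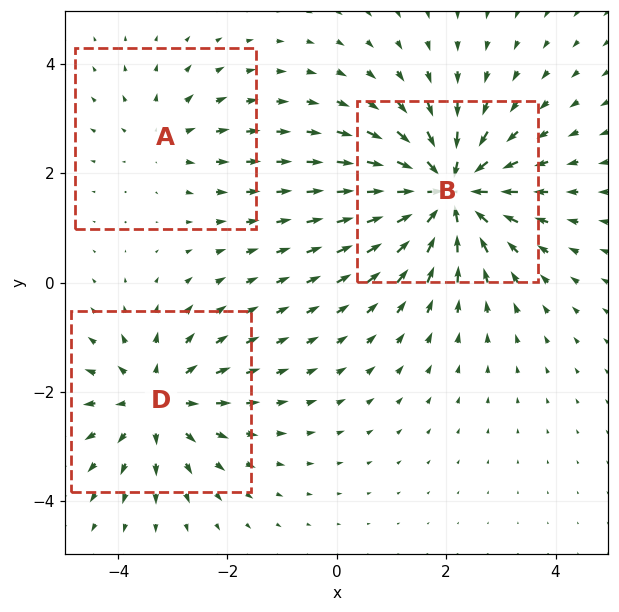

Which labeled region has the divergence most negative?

Divergence at each region's feature centre — A: about +2, B: about -6, D: about +4. Region B is most negative.

B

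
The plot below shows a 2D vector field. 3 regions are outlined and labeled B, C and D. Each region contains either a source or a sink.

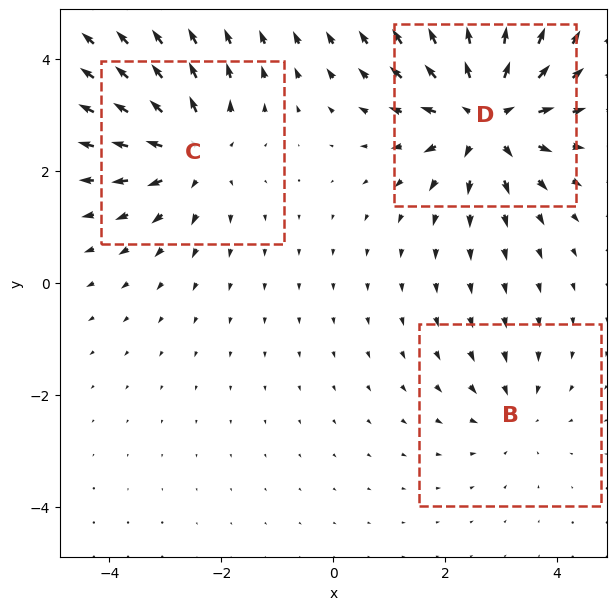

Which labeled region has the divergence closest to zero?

Divergence at each region's feature centre — B: about -2, C: about +4, D: about +5. Region B is closest to zero.

B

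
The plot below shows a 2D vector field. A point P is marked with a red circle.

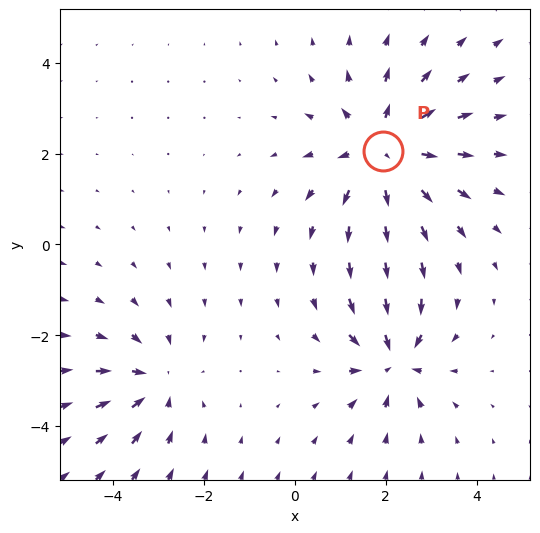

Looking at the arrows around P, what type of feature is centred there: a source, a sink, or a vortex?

At P (1.9, 2.1) the arrows spread outward. Divergence about +4, curl ≈0 — positive divergence with near-zero curl is a source.

source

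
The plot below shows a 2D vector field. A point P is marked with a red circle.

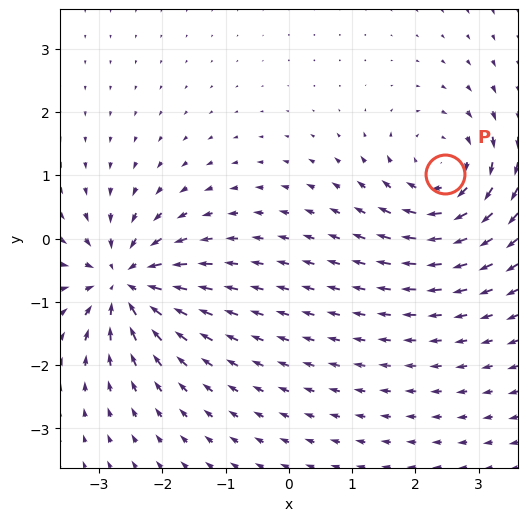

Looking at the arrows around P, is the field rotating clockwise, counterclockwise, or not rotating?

Near P at (2.5, 1.0) the arrows circulate clockwise. The curl (z-component) there is about -5; negative curl means clockwise rotation.

clockwise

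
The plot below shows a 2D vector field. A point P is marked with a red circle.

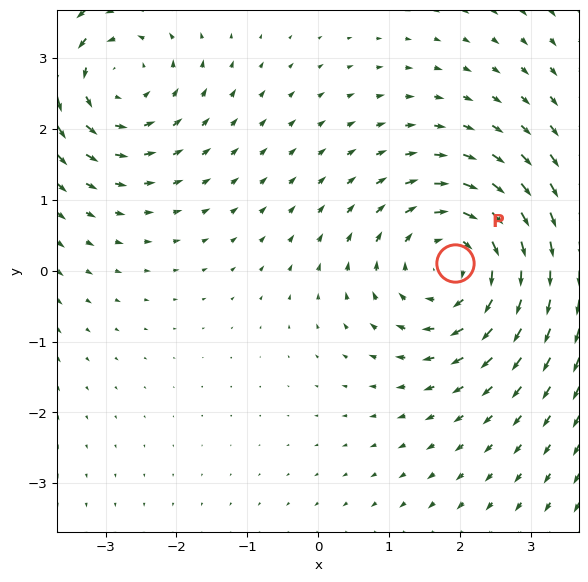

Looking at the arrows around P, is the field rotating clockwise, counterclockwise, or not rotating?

clockwise

Near P at (1.9, 0.1) the arrows circulate clockwise. The curl (z-component) there is about -4; negative curl means clockwise rotation.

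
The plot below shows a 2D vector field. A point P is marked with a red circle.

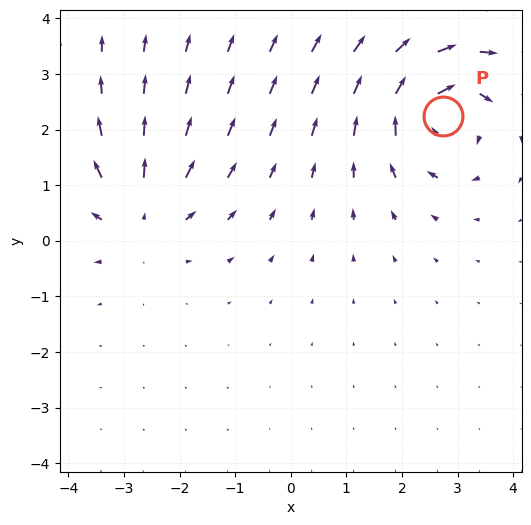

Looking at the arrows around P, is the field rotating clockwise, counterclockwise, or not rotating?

Near P at (2.7, 2.2) the arrows circulate clockwise. The curl (z-component) there is about -5; negative curl means clockwise rotation.

clockwise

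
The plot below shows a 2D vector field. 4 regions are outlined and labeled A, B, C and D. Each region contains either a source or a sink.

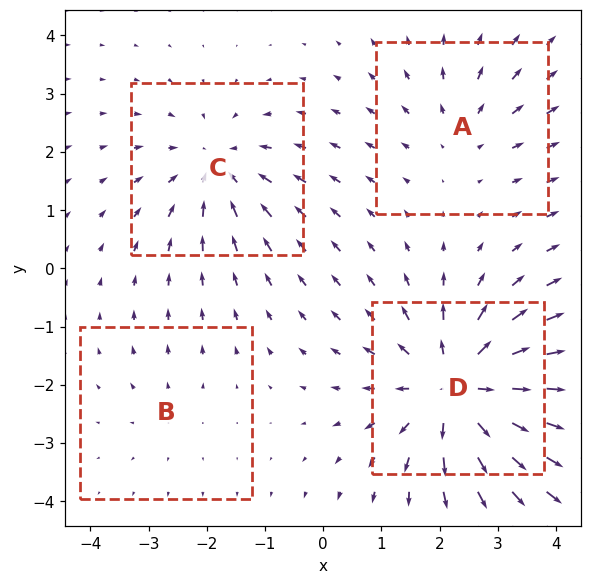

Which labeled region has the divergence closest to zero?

B

Divergence at each region's feature centre — A: about +3, B: about +2, C: about -4, D: about +7. Region B is closest to zero.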